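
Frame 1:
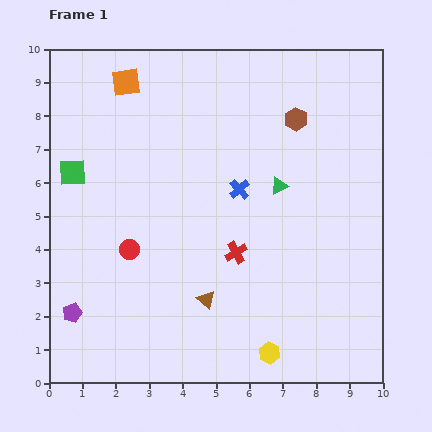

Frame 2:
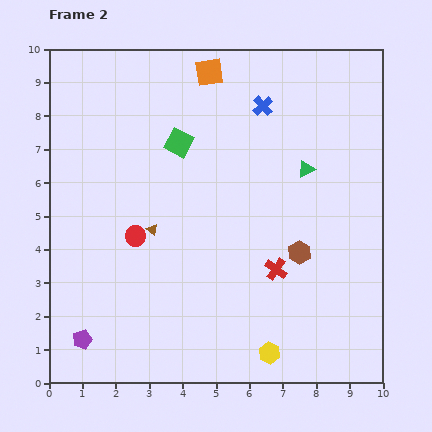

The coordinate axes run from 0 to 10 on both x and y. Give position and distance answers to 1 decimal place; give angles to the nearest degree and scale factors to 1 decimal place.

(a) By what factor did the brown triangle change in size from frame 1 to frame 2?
0.6×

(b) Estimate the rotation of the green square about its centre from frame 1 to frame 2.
31° clockwise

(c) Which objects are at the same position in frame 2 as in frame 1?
the yellow hexagon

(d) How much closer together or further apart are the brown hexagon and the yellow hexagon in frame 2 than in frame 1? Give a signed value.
-3.9

Distance in frame 1: 7.0. Distance in frame 2: 3.1.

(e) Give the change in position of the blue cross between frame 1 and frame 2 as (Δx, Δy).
(0.7, 2.5)

The blue cross was at (5.7, 5.8) in frame 1 and (6.4, 8.3) in frame 2.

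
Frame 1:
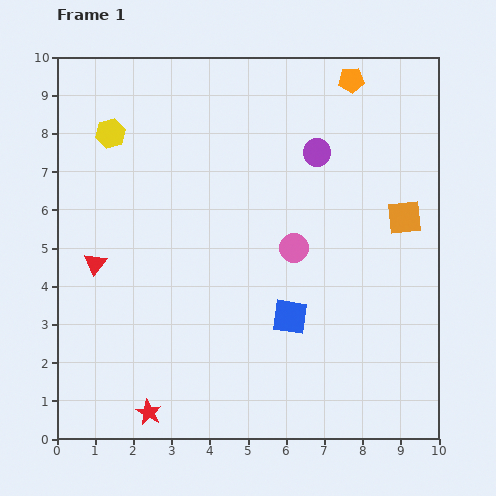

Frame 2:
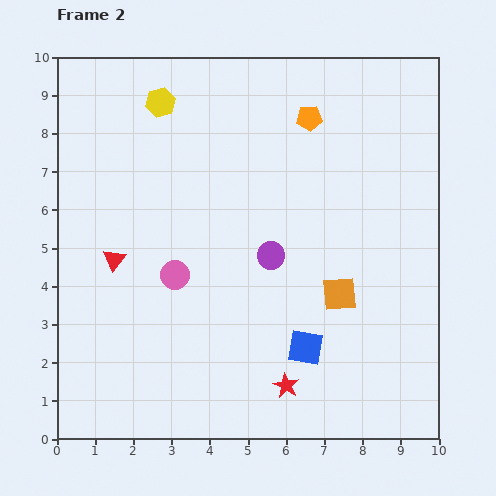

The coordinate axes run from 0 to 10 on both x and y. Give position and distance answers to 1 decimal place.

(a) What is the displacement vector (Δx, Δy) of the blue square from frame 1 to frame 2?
(0.4, -0.8)

The blue square was at (6.1, 3.2) in frame 1 and (6.5, 2.4) in frame 2.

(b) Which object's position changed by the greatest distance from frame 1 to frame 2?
the red star

(moved 3.7; next 3.2)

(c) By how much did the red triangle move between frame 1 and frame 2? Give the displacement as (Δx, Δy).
(0.5, 0.1)

The red triangle was at (1.0, 4.6) in frame 1 and (1.5, 4.7) in frame 2.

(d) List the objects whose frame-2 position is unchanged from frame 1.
none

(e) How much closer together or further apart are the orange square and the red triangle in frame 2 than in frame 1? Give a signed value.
-2.2

Distance in frame 1: 8.2. Distance in frame 2: 6.0.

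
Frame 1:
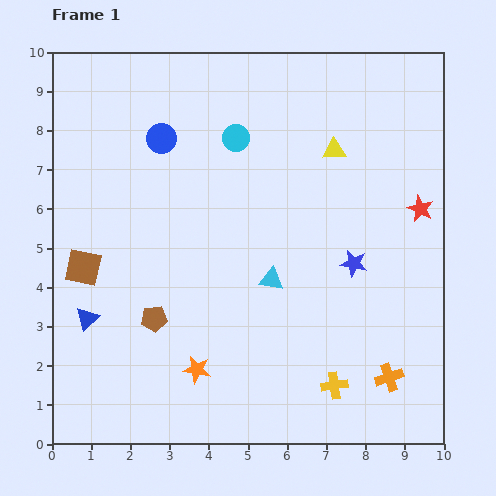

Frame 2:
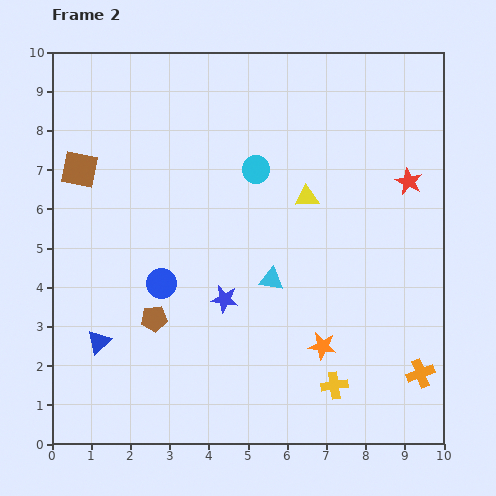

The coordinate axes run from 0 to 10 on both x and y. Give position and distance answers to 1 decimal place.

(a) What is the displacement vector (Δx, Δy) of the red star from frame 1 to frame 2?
(-0.3, 0.7)

The red star was at (9.4, 6.0) in frame 1 and (9.1, 6.7) in frame 2.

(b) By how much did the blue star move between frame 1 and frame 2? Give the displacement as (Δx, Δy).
(-3.3, -0.9)

The blue star was at (7.7, 4.6) in frame 1 and (4.4, 3.7) in frame 2.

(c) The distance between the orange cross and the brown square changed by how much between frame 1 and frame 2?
+1.8

Distance in frame 1: 8.3. Distance in frame 2: 10.1.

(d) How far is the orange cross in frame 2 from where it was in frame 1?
0.8

The orange cross moved from (8.6, 1.7) to (9.4, 1.8), a distance of √(0.8² + 0.1²) ≈ 0.8.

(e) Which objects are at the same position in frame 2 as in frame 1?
the brown pentagon, the yellow cross, the cyan triangle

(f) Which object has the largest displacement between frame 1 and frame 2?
the blue circle

(moved 3.7; next 3.4)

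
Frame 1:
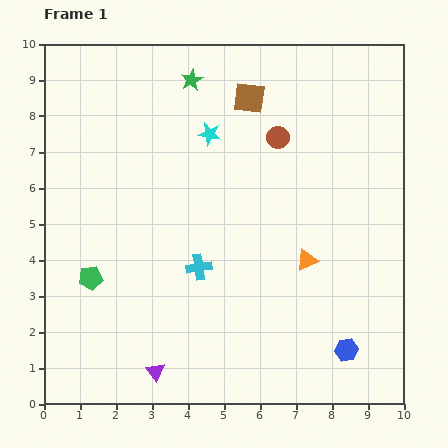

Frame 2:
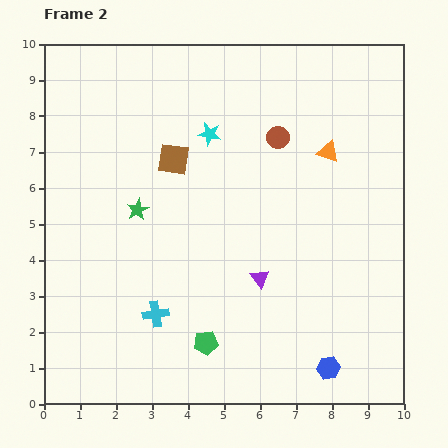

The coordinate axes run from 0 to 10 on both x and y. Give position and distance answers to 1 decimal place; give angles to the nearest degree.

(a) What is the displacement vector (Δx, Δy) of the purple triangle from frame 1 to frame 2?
(2.9, 2.6)

The purple triangle was at (3.1, 0.9) in frame 1 and (6.0, 3.5) in frame 2.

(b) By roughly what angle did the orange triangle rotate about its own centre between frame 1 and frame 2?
43° clockwise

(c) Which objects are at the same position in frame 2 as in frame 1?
the brown circle, the cyan star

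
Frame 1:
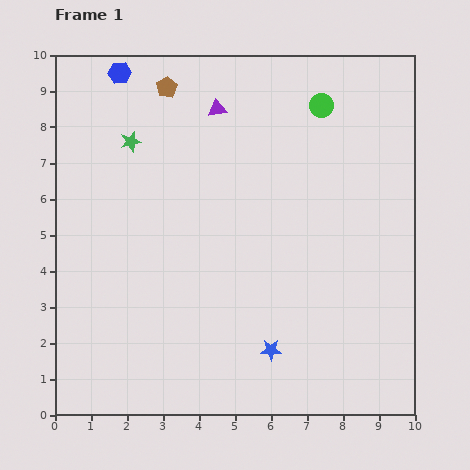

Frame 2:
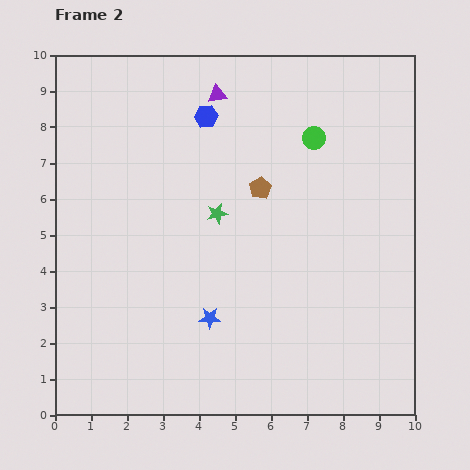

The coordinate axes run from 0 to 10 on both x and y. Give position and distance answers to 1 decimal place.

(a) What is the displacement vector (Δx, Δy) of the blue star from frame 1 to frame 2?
(-1.7, 0.9)

The blue star was at (6.0, 1.8) in frame 1 and (4.3, 2.7) in frame 2.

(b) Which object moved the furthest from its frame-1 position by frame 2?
the brown pentagon

(moved 3.8; next 3.1)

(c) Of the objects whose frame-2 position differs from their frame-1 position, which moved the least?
the purple triangle

(moved 0.4)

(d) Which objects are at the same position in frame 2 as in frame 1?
none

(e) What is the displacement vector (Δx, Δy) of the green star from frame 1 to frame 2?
(2.4, -2.0)

The green star was at (2.1, 7.6) in frame 1 and (4.5, 5.6) in frame 2.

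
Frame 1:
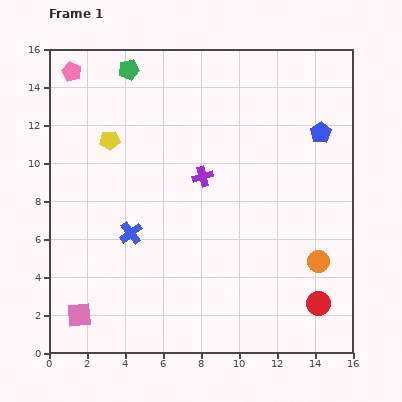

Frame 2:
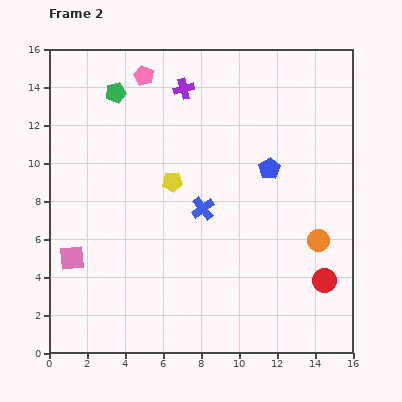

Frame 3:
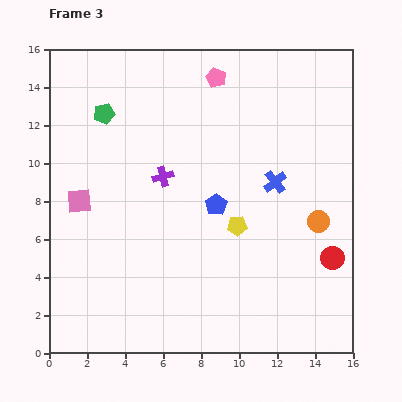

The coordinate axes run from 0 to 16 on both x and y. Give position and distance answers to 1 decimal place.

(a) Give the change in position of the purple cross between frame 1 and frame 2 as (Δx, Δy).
(-1.0, 4.6)

The purple cross was at (8.1, 9.3) in frame 1 and (7.1, 13.9) in frame 2.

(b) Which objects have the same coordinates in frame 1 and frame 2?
none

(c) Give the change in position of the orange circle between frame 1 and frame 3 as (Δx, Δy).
(0.0, 2.1)

The orange circle was at (14.2, 4.8) in frame 1 and (14.2, 6.9) in frame 3.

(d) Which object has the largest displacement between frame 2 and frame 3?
the purple cross

(moved 4.7; next 4.1)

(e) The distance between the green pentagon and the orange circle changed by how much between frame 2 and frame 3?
-0.5

Distance in frame 2: 13.2. Distance in frame 3: 12.7.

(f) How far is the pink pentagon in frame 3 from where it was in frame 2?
3.8

The pink pentagon moved from (5.0, 14.6) to (8.8, 14.5), a distance of √(3.8² + 0.1²) ≈ 3.8.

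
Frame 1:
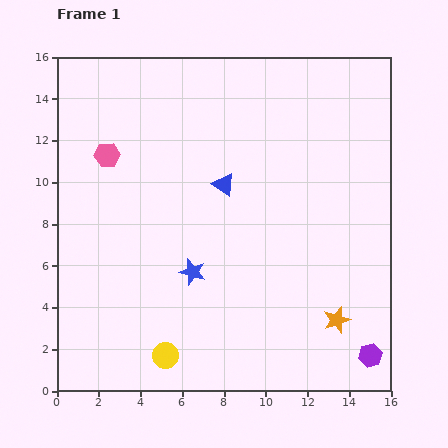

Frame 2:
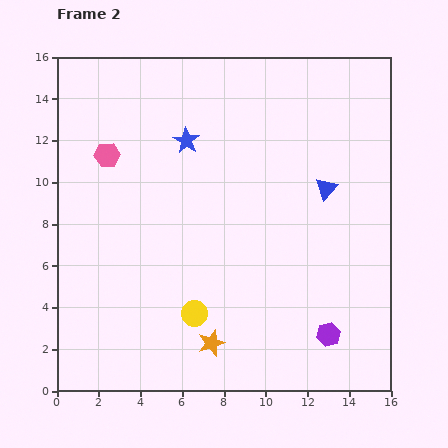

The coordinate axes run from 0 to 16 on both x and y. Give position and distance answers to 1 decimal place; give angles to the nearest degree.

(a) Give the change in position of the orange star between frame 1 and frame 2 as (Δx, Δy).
(-6.0, -1.1)

The orange star was at (13.4, 3.4) in frame 1 and (7.4, 2.3) in frame 2.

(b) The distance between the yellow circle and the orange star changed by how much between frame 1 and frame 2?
-6.8

Distance in frame 1: 8.4. Distance in frame 2: 1.6.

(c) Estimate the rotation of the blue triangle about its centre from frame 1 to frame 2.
39° clockwise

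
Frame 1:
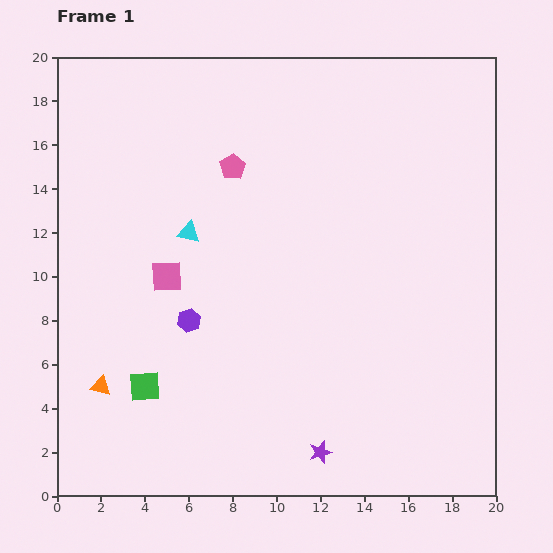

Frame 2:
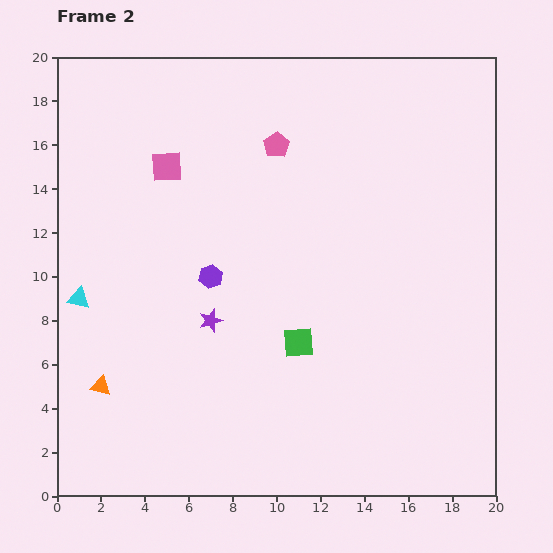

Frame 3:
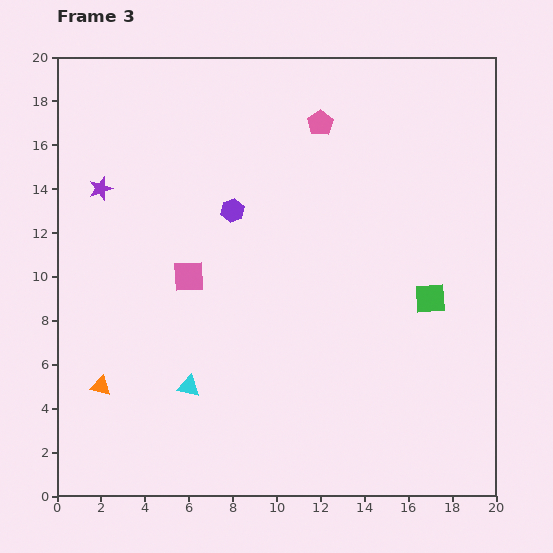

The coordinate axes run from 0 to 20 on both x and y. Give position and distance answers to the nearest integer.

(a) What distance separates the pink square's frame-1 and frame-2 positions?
5

The pink square moved from (5, 10) to (5, 15), a distance of √(0² + 5²) ≈ 5.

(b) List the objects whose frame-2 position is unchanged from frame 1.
the orange triangle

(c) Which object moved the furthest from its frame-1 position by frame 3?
the purple star

(moved 16; next 14)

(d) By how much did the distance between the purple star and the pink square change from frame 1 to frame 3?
-5

Distance in frame 1: 11. Distance in frame 3: 6.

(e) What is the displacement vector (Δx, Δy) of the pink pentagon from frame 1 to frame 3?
(4, 2)

The pink pentagon was at (8, 15) in frame 1 and (12, 17) in frame 3.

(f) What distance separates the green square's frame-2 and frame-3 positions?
6

The green square moved from (11, 7) to (17, 9), a distance of √(6² + 2²) ≈ 6.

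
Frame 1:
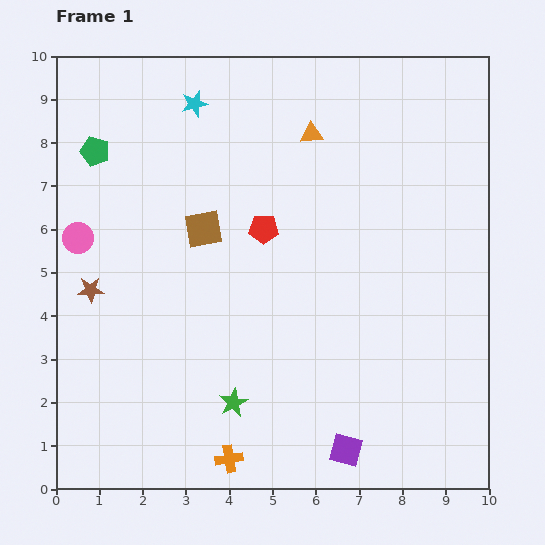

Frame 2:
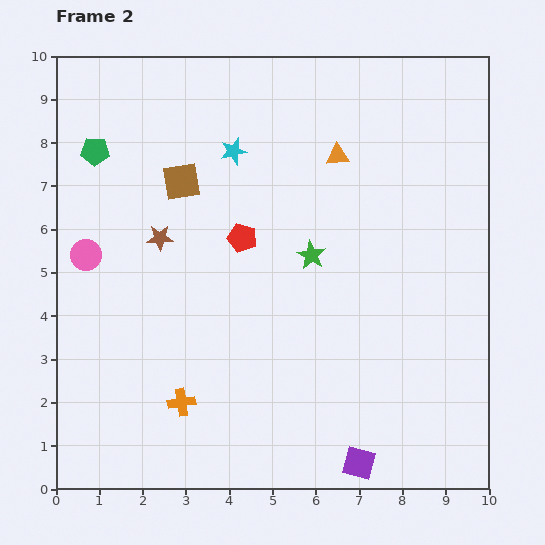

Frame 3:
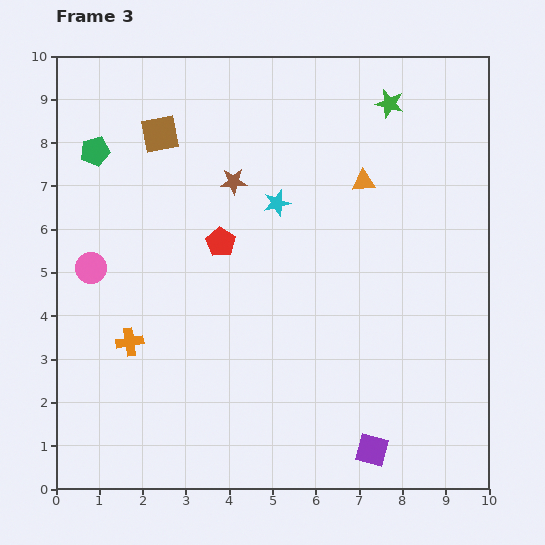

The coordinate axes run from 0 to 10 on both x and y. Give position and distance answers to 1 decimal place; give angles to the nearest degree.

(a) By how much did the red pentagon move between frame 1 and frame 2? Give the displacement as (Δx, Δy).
(-0.5, -0.2)

The red pentagon was at (4.8, 6.0) in frame 1 and (4.3, 5.8) in frame 2.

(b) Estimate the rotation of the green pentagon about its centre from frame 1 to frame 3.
30° counter-clockwise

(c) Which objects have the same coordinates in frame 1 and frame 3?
the green pentagon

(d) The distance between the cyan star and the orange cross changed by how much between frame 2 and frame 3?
-1.2

Distance in frame 2: 5.9. Distance in frame 3: 4.7.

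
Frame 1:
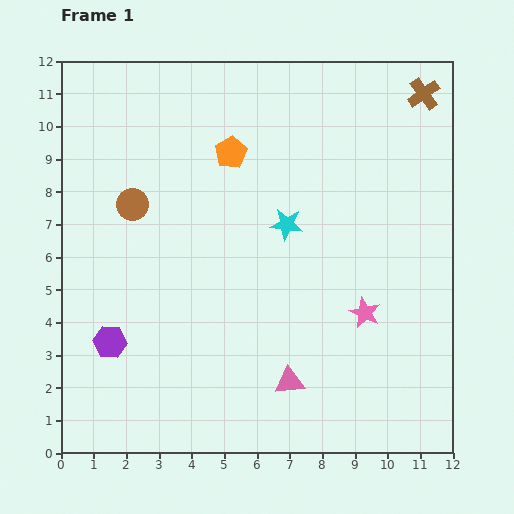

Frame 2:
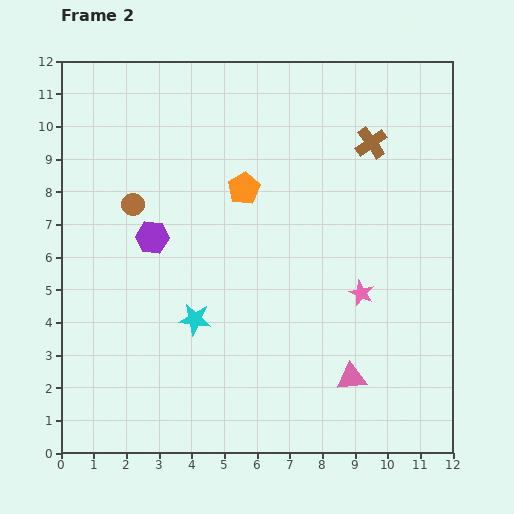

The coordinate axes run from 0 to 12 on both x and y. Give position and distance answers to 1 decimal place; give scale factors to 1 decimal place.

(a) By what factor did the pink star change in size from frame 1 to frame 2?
0.8×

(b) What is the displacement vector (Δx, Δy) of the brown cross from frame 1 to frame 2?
(-1.6, -1.5)

The brown cross was at (11.1, 11.0) in frame 1 and (9.5, 9.5) in frame 2.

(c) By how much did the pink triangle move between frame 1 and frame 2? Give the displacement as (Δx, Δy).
(1.9, 0.1)

The pink triangle was at (7.0, 2.2) in frame 1 and (8.9, 2.3) in frame 2.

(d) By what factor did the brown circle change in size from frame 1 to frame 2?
0.7×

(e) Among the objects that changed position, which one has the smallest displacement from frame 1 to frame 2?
the pink star

(moved 0.6)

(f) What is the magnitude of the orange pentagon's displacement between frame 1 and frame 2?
1.2

The orange pentagon moved from (5.2, 9.2) to (5.6, 8.1), a distance of √(0.4² + 1.1²) ≈ 1.2.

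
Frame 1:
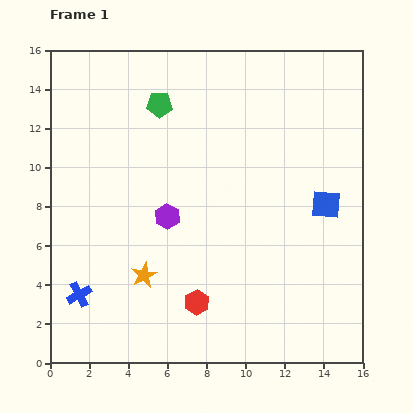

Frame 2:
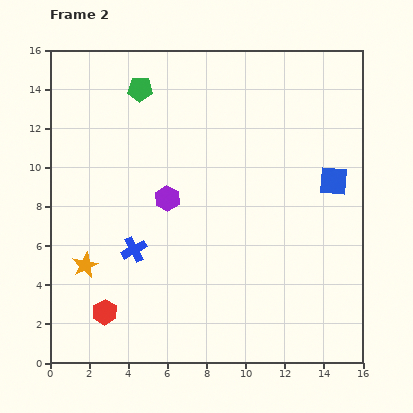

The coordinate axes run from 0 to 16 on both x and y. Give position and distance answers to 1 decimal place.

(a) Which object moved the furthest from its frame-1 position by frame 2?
the red hexagon

(moved 4.7; next 3.6)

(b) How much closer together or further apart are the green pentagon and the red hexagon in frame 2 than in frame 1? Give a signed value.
+1.2

Distance in frame 1: 10.3. Distance in frame 2: 11.5.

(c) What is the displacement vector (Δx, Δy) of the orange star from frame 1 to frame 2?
(-3.0, 0.5)

The orange star was at (4.8, 4.5) in frame 1 and (1.8, 5.0) in frame 2.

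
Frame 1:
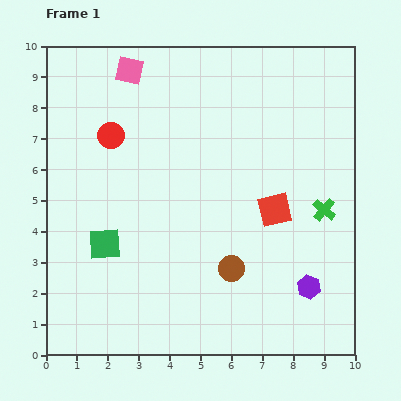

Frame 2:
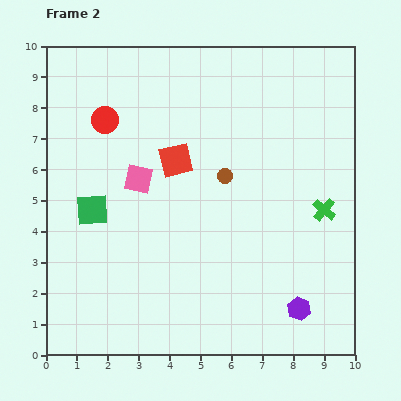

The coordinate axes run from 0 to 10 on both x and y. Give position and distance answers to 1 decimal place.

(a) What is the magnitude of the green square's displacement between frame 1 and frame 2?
1.2

The green square moved from (1.9, 3.6) to (1.5, 4.7), a distance of √(0.4² + 1.1²) ≈ 1.2.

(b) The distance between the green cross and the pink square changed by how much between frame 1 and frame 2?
-1.6

Distance in frame 1: 7.7. Distance in frame 2: 6.1.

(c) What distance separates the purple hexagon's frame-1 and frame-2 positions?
0.8

The purple hexagon moved from (8.5, 2.2) to (8.2, 1.5), a distance of √(0.3² + 0.7²) ≈ 0.8.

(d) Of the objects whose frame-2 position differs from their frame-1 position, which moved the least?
the red circle

(moved 0.5)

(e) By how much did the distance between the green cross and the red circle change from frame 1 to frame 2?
+0.4

Distance in frame 1: 7.3. Distance in frame 2: 7.7.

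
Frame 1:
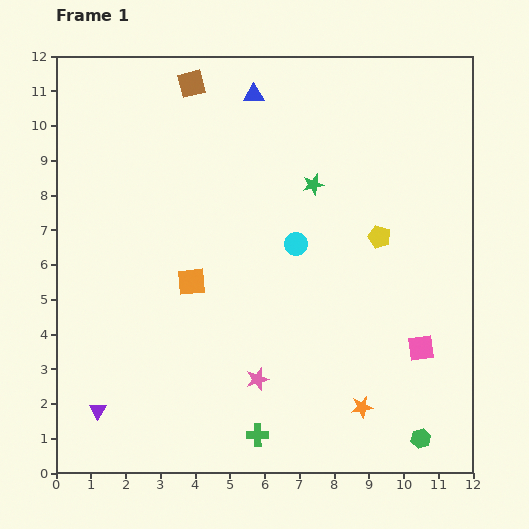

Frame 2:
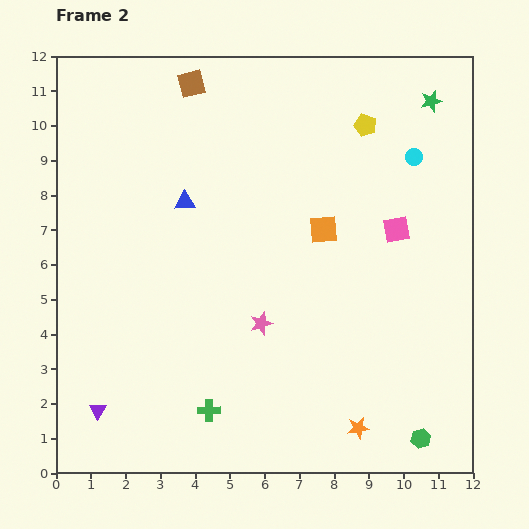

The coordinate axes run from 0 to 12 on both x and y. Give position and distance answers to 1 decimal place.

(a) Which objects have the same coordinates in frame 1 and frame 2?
the green hexagon, the purple triangle, the brown square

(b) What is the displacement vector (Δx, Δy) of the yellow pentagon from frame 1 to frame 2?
(-0.4, 3.2)

The yellow pentagon was at (9.3, 6.8) in frame 1 and (8.9, 10.0) in frame 2.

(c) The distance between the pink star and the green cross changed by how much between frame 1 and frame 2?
+1.3

Distance in frame 1: 1.6. Distance in frame 2: 2.9.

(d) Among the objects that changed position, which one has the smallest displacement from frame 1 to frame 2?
the orange star

(moved 0.6)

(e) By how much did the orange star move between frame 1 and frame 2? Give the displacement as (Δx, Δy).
(-0.1, -0.6)

The orange star was at (8.8, 1.9) in frame 1 and (8.7, 1.3) in frame 2.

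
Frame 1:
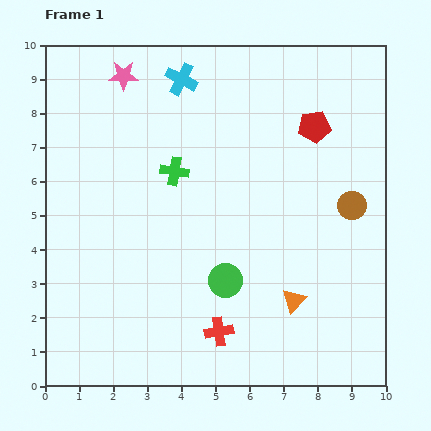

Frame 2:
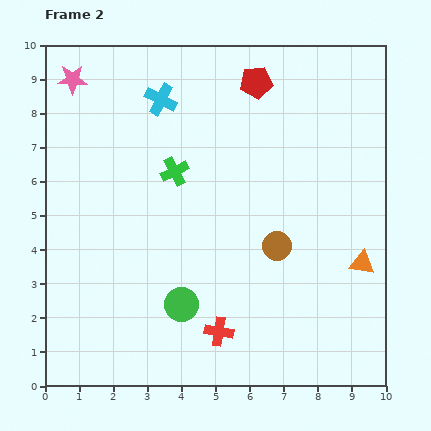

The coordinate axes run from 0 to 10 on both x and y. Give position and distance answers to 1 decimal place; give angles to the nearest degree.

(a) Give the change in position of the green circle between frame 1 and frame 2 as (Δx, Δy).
(-1.3, -0.7)

The green circle was at (5.3, 3.1) in frame 1 and (4.0, 2.4) in frame 2.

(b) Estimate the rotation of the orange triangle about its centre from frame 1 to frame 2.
54° clockwise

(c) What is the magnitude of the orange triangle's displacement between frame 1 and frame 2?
2.3

The orange triangle moved from (7.3, 2.5) to (9.3, 3.6), a distance of √(2.0² + 1.1²) ≈ 2.3.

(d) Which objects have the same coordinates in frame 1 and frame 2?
the green cross, the red cross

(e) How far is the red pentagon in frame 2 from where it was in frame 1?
2.1

The red pentagon moved from (7.9, 7.6) to (6.2, 8.9), a distance of √(1.7² + 1.3²) ≈ 2.1.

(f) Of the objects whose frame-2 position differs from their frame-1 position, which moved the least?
the cyan cross

(moved 0.8)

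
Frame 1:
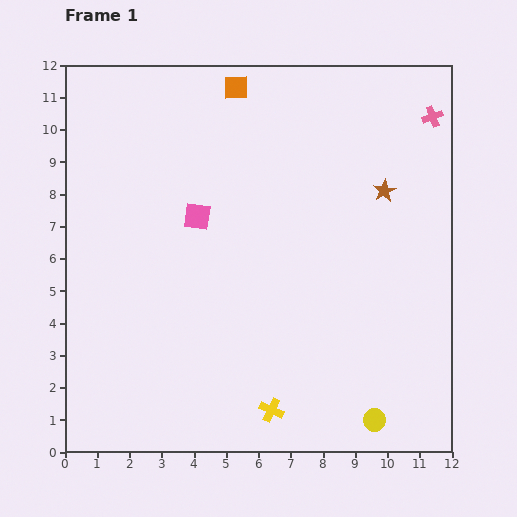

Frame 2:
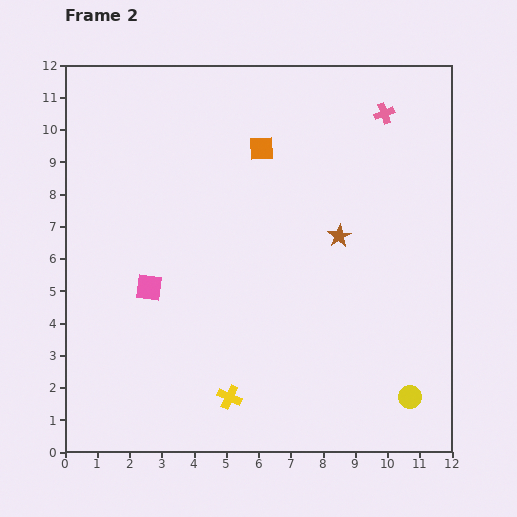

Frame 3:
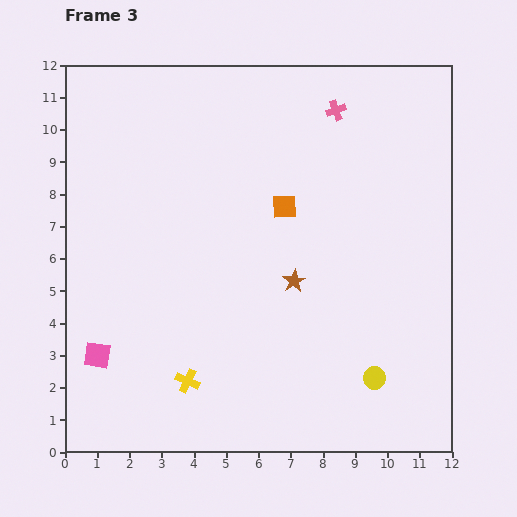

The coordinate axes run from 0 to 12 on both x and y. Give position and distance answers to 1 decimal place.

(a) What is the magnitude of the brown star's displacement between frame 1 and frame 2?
2.0

The brown star moved from (9.9, 8.1) to (8.5, 6.7), a distance of √(1.4² + 1.4²) ≈ 2.0.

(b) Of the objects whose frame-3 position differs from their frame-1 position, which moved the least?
the yellow circle

(moved 1.3)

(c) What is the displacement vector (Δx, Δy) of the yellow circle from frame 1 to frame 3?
(0.0, 1.3)

The yellow circle was at (9.6, 1.0) in frame 1 and (9.6, 2.3) in frame 3.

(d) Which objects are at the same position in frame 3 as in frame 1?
none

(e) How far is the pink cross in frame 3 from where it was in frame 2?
1.5

The pink cross moved from (9.9, 10.5) to (8.4, 10.6), a distance of √(1.5² + 0.1²) ≈ 1.5.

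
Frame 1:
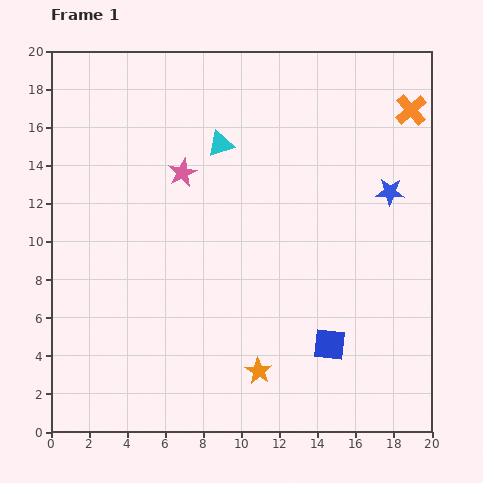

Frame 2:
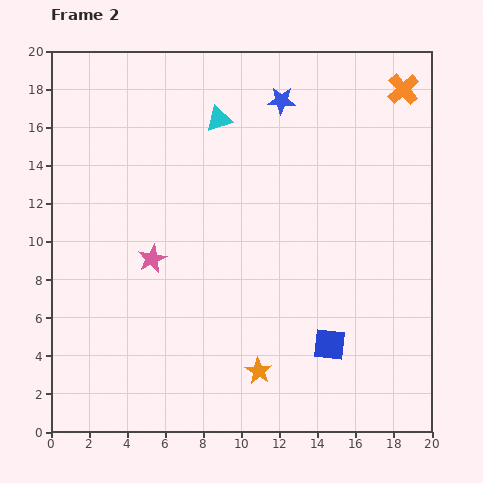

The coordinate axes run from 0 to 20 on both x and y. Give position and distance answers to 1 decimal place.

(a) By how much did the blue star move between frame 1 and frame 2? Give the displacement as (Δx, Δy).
(-5.7, 4.8)

The blue star was at (17.8, 12.6) in frame 1 and (12.1, 17.4) in frame 2.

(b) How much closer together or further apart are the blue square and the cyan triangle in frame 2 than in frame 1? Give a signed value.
+1.2

Distance in frame 1: 11.9. Distance in frame 2: 13.1.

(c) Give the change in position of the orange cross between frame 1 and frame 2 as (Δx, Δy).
(-0.4, 1.1)

The orange cross was at (18.9, 16.9) in frame 1 and (18.5, 18.0) in frame 2.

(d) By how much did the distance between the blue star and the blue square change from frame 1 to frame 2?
+4.4

Distance in frame 1: 8.6. Distance in frame 2: 13.0.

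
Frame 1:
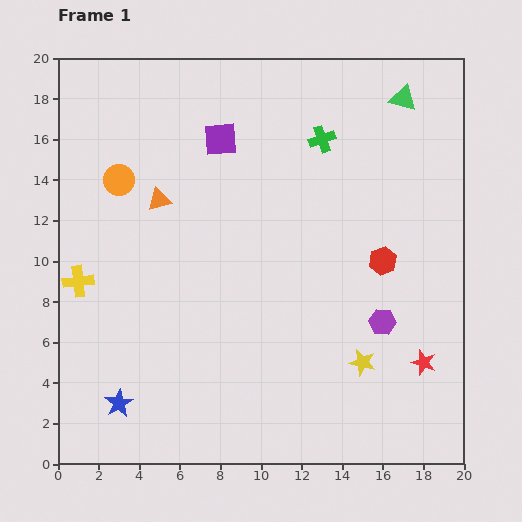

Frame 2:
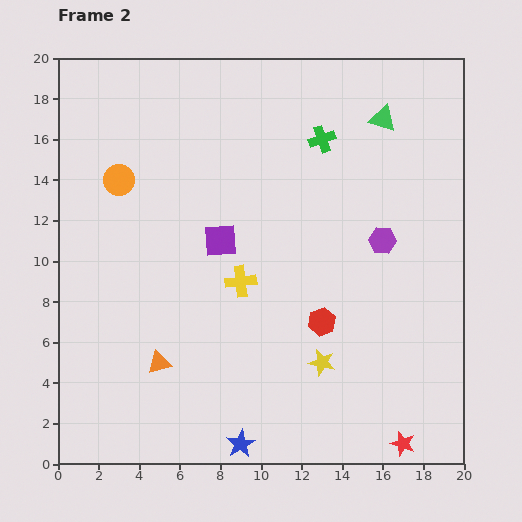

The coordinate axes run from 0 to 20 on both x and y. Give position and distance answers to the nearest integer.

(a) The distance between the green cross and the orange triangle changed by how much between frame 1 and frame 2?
+5

Distance in frame 1: 9. Distance in frame 2: 14.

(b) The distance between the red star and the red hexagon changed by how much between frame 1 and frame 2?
+2

Distance in frame 1: 5. Distance in frame 2: 7.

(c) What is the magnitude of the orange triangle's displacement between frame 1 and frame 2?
8

The orange triangle moved from (5, 13) to (5, 5), a distance of √(0² + 8²) ≈ 8.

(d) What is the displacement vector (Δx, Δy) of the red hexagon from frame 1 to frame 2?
(-3, -3)

The red hexagon was at (16, 10) in frame 1 and (13, 7) in frame 2.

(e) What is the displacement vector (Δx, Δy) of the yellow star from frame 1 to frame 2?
(-2, 0)

The yellow star was at (15, 5) in frame 1 and (13, 5) in frame 2.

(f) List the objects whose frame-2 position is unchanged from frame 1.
the orange circle, the green cross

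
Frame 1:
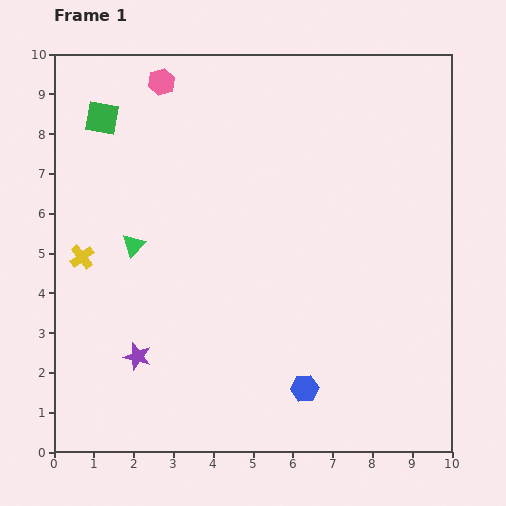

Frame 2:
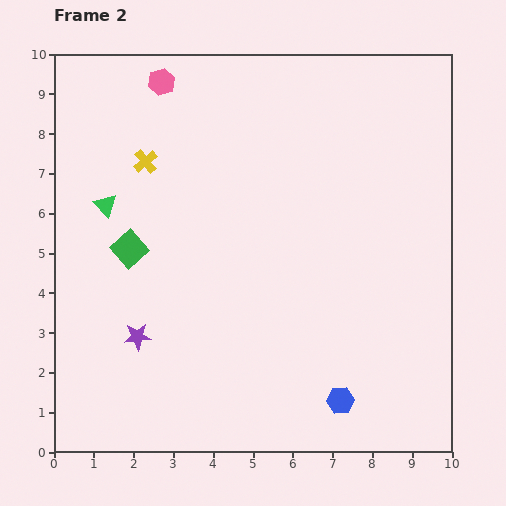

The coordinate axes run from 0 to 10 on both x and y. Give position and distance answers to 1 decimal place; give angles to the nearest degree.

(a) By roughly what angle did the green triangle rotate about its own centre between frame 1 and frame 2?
26° counter-clockwise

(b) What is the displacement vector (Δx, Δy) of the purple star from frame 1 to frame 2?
(0.0, 0.5)

The purple star was at (2.1, 2.4) in frame 1 and (2.1, 2.9) in frame 2.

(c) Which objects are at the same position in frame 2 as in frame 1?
the pink hexagon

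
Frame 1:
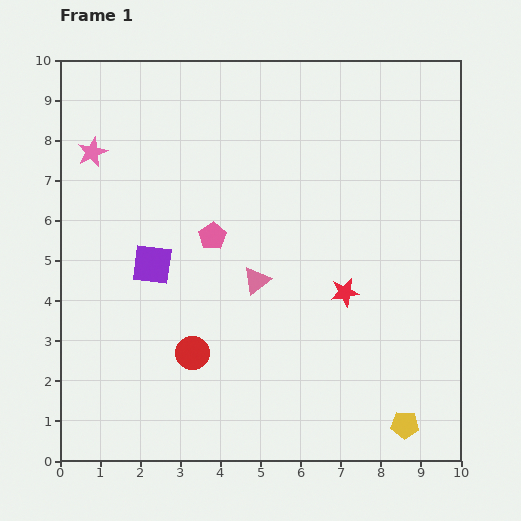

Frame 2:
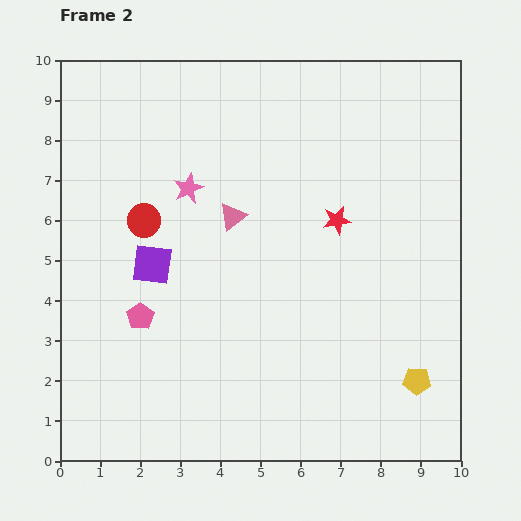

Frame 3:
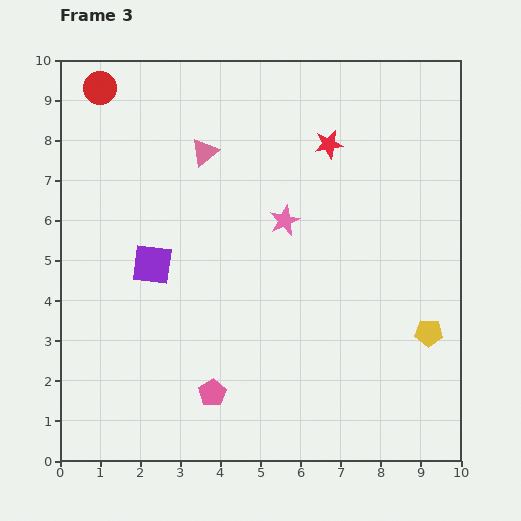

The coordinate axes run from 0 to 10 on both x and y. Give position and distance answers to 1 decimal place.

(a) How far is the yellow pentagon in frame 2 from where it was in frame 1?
1.1

The yellow pentagon moved from (8.6, 0.9) to (8.9, 2.0), a distance of √(0.3² + 1.1²) ≈ 1.1.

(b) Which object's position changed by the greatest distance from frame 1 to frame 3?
the red circle

(moved 7.0; next 5.1)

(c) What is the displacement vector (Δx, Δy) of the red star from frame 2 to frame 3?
(-0.2, 1.9)

The red star was at (6.9, 6.0) in frame 2 and (6.7, 7.9) in frame 3.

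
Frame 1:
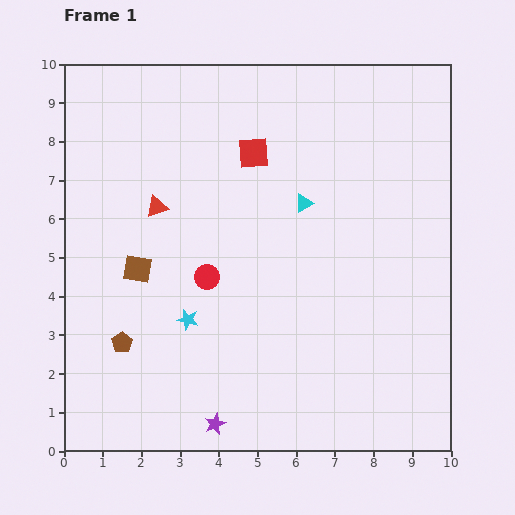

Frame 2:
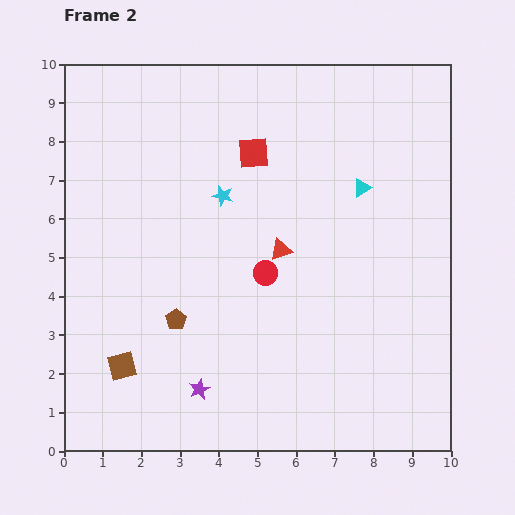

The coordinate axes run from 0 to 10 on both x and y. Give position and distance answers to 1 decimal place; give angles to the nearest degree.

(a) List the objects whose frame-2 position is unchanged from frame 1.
the red square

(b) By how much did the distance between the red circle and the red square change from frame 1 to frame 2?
-0.3

Distance in frame 1: 3.4. Distance in frame 2: 3.1.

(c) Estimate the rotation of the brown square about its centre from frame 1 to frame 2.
25° counter-clockwise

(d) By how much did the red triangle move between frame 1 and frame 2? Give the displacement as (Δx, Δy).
(3.2, -1.1)

The red triangle was at (2.4, 6.3) in frame 1 and (5.6, 5.2) in frame 2.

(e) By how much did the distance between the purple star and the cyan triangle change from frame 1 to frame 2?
+0.6

Distance in frame 1: 6.1. Distance in frame 2: 6.7.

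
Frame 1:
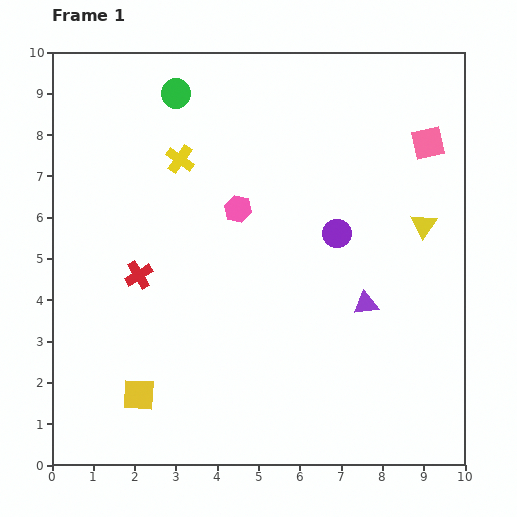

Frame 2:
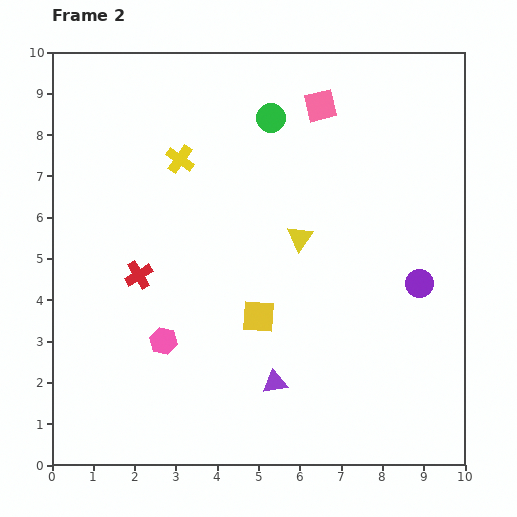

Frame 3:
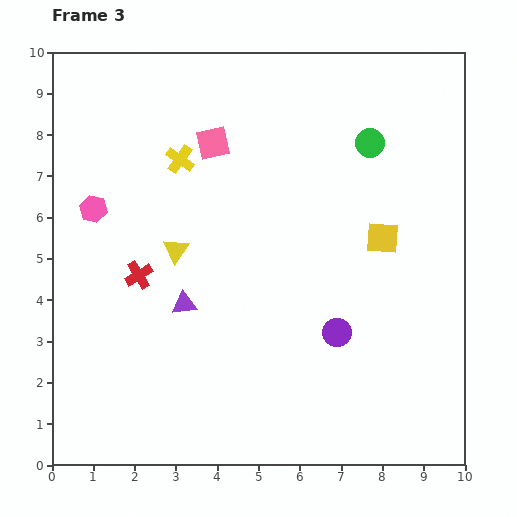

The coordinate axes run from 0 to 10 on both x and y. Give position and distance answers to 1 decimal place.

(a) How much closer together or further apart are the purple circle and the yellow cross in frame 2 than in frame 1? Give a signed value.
+2.3

Distance in frame 1: 4.2. Distance in frame 2: 6.5.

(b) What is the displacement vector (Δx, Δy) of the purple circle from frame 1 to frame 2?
(2.0, -1.2)

The purple circle was at (6.9, 5.6) in frame 1 and (8.9, 4.4) in frame 2.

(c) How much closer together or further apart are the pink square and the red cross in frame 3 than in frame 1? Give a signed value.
-4.0

Distance in frame 1: 7.7. Distance in frame 3: 3.7.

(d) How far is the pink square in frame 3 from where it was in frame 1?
5.2

The pink square moved from (9.1, 7.8) to (3.9, 7.8), a distance of √(5.2² + 0.0²) ≈ 5.2.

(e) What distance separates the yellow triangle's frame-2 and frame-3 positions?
3.0

The yellow triangle moved from (6.0, 5.5) to (3.0, 5.2), a distance of √(3.0² + 0.3²) ≈ 3.0.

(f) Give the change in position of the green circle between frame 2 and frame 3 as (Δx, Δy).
(2.4, -0.6)

The green circle was at (5.3, 8.4) in frame 2 and (7.7, 7.8) in frame 3.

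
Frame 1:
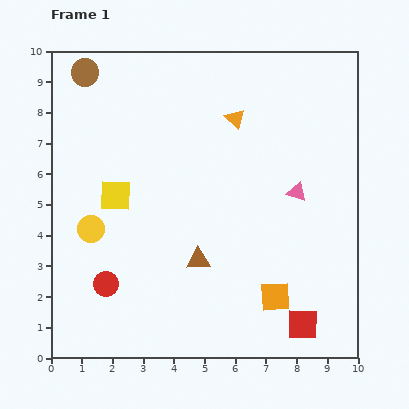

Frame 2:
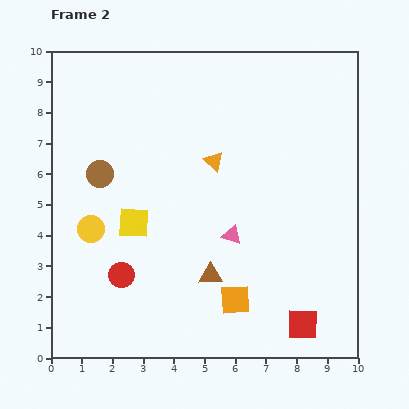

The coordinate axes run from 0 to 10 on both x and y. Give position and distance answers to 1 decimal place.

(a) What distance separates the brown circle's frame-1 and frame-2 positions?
3.3

The brown circle moved from (1.1, 9.3) to (1.6, 6.0), a distance of √(0.5² + 3.3²) ≈ 3.3.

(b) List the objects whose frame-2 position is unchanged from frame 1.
the yellow circle, the red square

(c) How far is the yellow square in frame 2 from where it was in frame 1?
1.1

The yellow square moved from (2.1, 5.3) to (2.7, 4.4), a distance of √(0.6² + 0.9²) ≈ 1.1.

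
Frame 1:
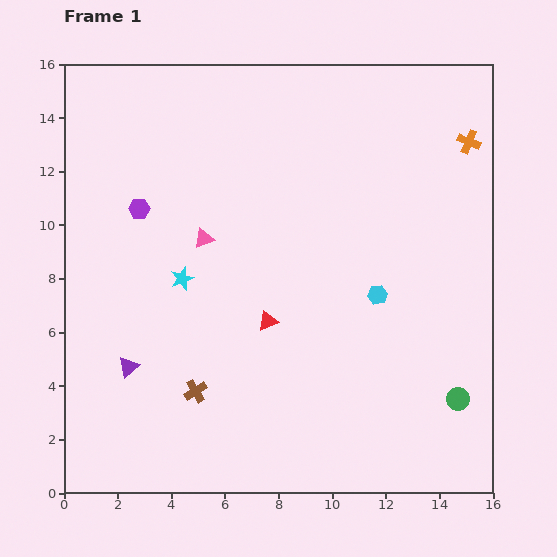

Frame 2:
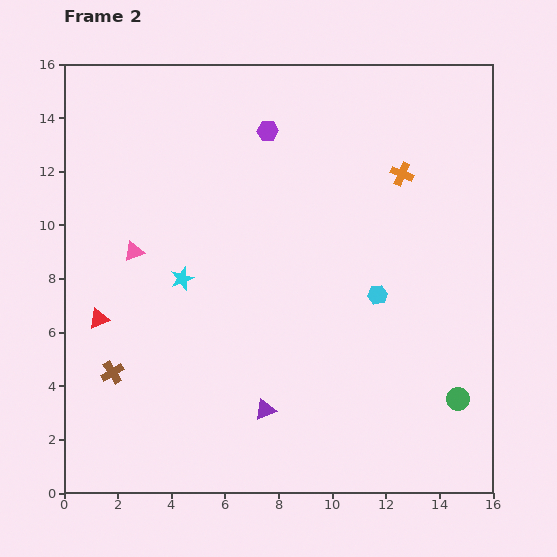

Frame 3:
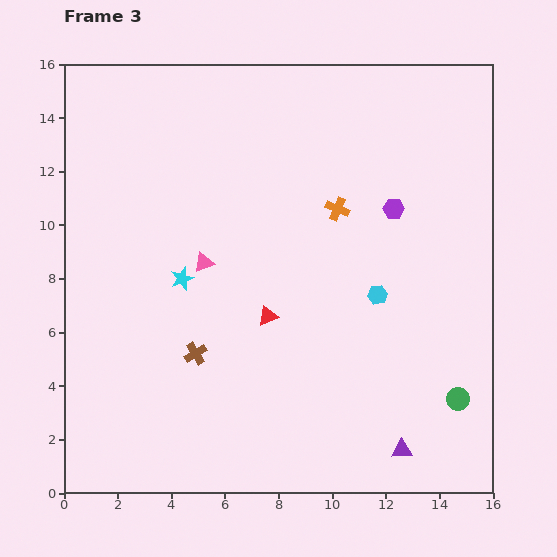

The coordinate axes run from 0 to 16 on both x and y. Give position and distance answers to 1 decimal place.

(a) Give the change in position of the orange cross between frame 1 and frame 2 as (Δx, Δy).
(-2.5, -1.2)

The orange cross was at (15.1, 13.1) in frame 1 and (12.6, 11.9) in frame 2.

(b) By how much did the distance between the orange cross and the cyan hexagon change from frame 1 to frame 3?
-3.1

Distance in frame 1: 6.6. Distance in frame 3: 3.5.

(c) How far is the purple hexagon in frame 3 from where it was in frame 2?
5.5

The purple hexagon moved from (7.6, 13.5) to (12.3, 10.6), a distance of √(4.7² + 2.9²) ≈ 5.5.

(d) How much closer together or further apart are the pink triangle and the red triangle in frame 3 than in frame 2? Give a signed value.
+0.3

Distance in frame 2: 2.8. Distance in frame 3: 3.1.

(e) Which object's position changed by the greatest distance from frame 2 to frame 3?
the red triangle

(moved 6.3; next 5.5)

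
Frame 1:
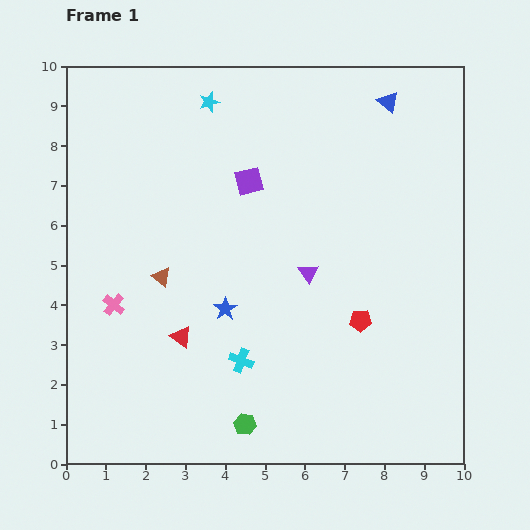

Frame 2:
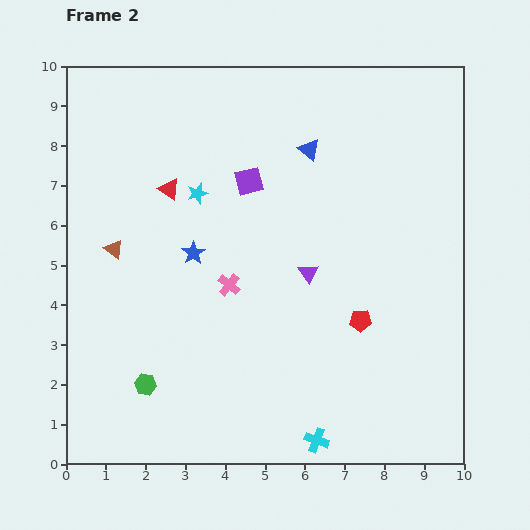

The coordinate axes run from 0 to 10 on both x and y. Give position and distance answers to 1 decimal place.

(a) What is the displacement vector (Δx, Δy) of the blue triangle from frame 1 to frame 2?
(-2.0, -1.2)

The blue triangle was at (8.1, 9.1) in frame 1 and (6.1, 7.9) in frame 2.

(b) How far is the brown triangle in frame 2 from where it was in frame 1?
1.4

The brown triangle moved from (2.4, 4.7) to (1.2, 5.4), a distance of √(1.2² + 0.7²) ≈ 1.4.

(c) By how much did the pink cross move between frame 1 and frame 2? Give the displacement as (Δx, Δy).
(2.9, 0.5)

The pink cross was at (1.2, 4.0) in frame 1 and (4.1, 4.5) in frame 2.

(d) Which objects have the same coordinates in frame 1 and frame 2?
the purple square, the red pentagon, the purple triangle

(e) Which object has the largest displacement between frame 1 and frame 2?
the red triangle

(moved 3.7; next 2.9)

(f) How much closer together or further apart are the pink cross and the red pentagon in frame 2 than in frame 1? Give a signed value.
-2.8

Distance in frame 1: 6.2. Distance in frame 2: 3.4.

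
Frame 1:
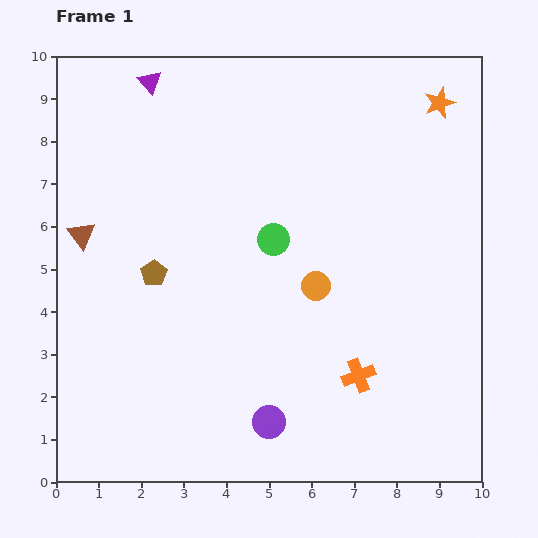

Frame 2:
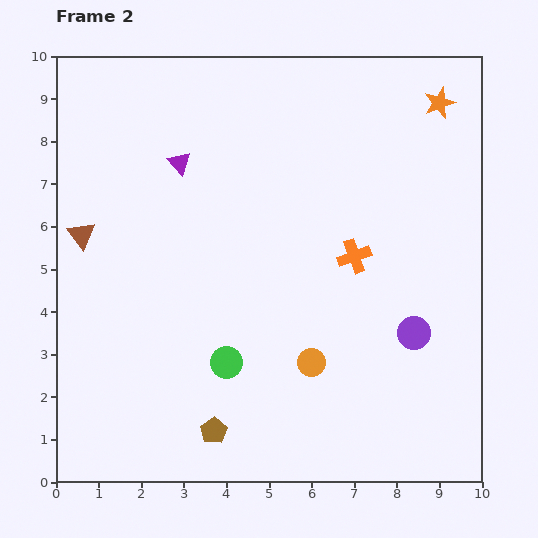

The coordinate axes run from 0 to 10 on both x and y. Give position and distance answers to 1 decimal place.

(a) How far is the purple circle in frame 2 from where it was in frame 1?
4.0

The purple circle moved from (5.0, 1.4) to (8.4, 3.5), a distance of √(3.4² + 2.1²) ≈ 4.0.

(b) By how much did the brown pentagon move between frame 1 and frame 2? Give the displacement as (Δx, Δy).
(1.4, -3.7)

The brown pentagon was at (2.3, 4.9) in frame 1 and (3.7, 1.2) in frame 2.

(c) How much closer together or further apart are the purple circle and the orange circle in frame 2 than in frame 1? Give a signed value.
-0.9

Distance in frame 1: 3.4. Distance in frame 2: 2.5.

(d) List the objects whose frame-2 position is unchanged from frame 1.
the orange star, the brown triangle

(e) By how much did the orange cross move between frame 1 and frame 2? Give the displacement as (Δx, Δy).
(-0.1, 2.8)

The orange cross was at (7.1, 2.5) in frame 1 and (7.0, 5.3) in frame 2.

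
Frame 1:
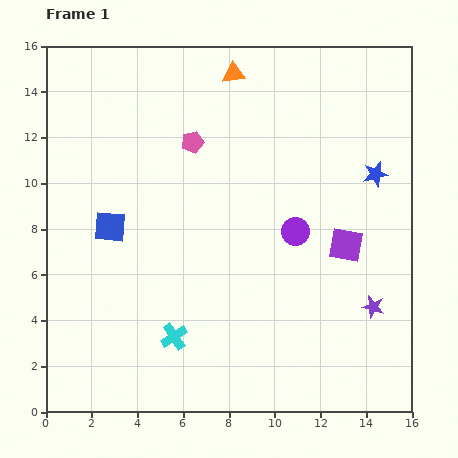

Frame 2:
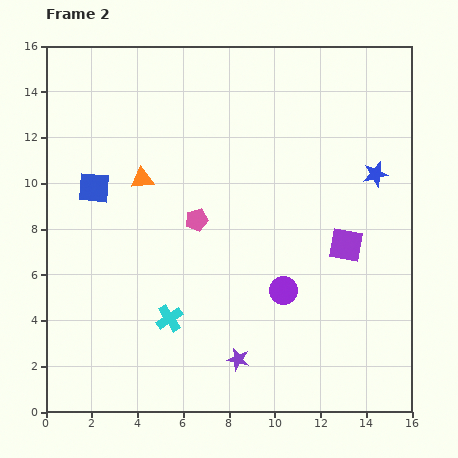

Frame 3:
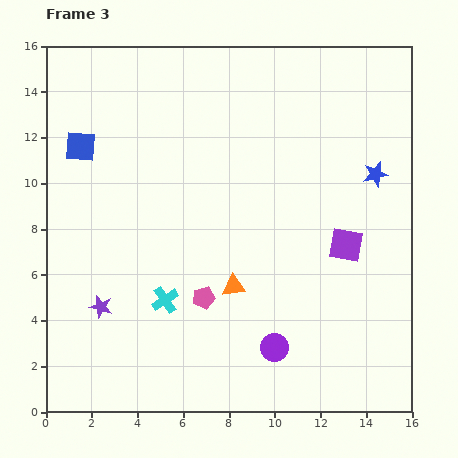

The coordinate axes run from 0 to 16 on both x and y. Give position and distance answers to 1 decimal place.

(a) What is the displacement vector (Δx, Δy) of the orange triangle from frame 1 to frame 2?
(-4.0, -4.6)

The orange triangle was at (8.2, 14.8) in frame 1 and (4.2, 10.2) in frame 2.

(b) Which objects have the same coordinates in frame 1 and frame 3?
the blue star, the purple square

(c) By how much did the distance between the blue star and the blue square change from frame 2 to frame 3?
+0.7

Distance in frame 2: 12.3. Distance in frame 3: 13.0.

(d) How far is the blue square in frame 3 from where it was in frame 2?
1.9

The blue square moved from (2.1, 9.8) to (1.5, 11.6), a distance of √(0.6² + 1.8²) ≈ 1.9.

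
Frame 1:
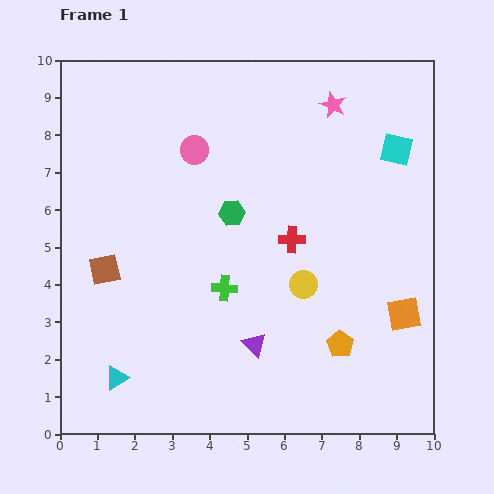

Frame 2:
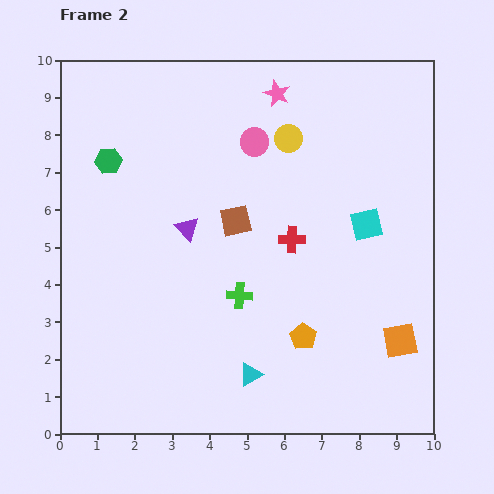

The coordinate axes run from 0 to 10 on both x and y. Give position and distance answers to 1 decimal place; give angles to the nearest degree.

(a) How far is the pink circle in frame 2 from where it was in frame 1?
1.6

The pink circle moved from (3.6, 7.6) to (5.2, 7.8), a distance of √(1.6² + 0.2²) ≈ 1.6.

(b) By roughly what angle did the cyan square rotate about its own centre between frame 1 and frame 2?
25° counter-clockwise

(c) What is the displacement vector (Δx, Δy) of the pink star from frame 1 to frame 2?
(-1.5, 0.3)

The pink star was at (7.3, 8.8) in frame 1 and (5.8, 9.1) in frame 2.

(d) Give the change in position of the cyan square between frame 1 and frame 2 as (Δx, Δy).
(-0.8, -2.0)

The cyan square was at (9.0, 7.6) in frame 1 and (8.2, 5.6) in frame 2.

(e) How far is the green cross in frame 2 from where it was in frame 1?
0.4

The green cross moved from (4.4, 3.9) to (4.8, 3.7), a distance of √(0.4² + 0.2²) ≈ 0.4.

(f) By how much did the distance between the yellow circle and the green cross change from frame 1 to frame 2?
+2.3

Distance in frame 1: 2.1. Distance in frame 2: 4.4.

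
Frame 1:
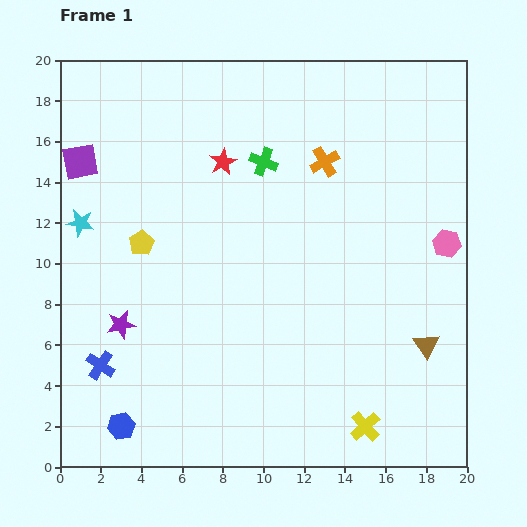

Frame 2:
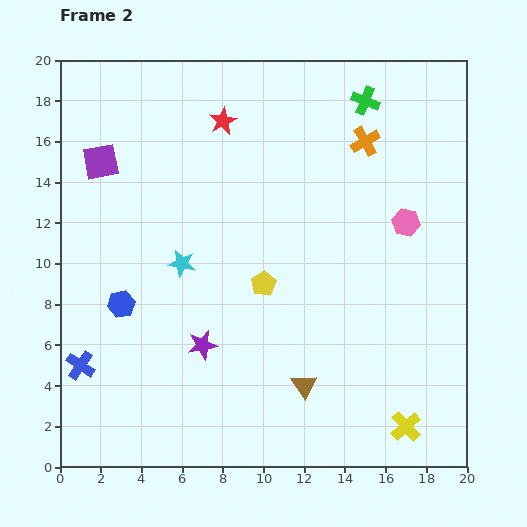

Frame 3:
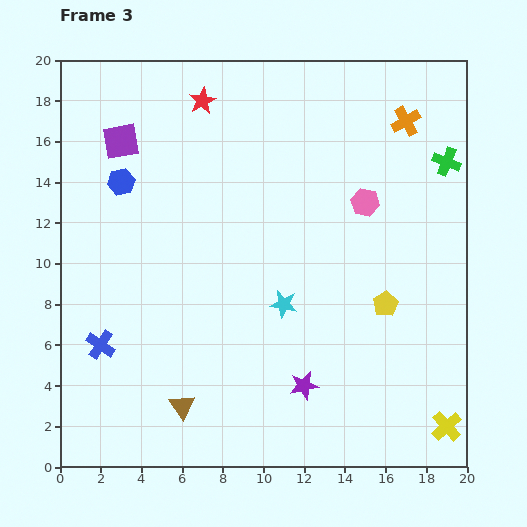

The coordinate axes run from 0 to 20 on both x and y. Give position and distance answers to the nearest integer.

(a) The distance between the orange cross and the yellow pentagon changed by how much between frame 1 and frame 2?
-1

Distance in frame 1: 10. Distance in frame 2: 9.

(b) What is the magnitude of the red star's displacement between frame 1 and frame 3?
3

The red star moved from (8, 15) to (7, 18), a distance of √(1² + 3²) ≈ 3.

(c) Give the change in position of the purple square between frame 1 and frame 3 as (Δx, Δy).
(2, 1)

The purple square was at (1, 15) in frame 1 and (3, 16) in frame 3.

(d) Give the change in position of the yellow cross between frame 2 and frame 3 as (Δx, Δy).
(2, 0)

The yellow cross was at (17, 2) in frame 2 and (19, 2) in frame 3.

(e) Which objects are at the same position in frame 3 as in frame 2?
none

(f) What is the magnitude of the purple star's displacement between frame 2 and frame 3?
5

The purple star moved from (7, 6) to (12, 4), a distance of √(5² + 2²) ≈ 5.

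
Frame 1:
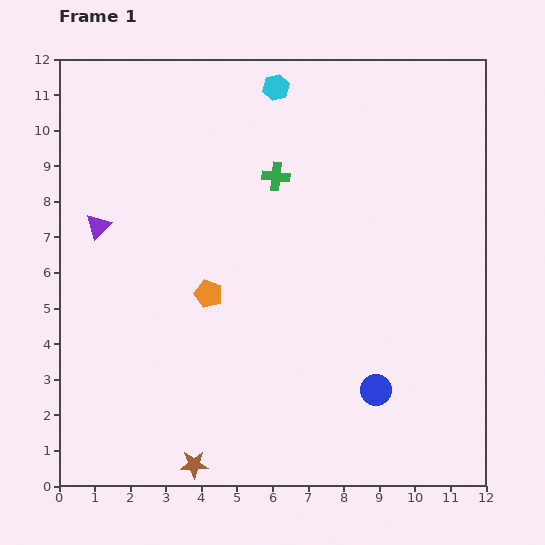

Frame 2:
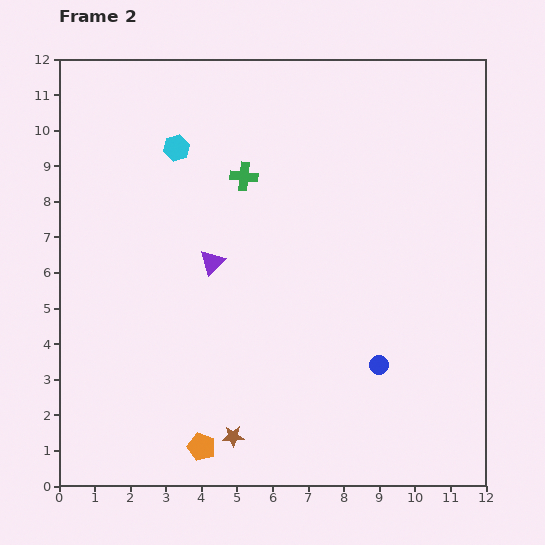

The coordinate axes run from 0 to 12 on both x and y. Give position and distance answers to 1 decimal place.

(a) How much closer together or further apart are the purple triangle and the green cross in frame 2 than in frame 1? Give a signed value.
-2.6

Distance in frame 1: 5.2. Distance in frame 2: 2.6.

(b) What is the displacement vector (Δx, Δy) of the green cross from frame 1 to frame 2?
(-0.9, 0.0)

The green cross was at (6.1, 8.7) in frame 1 and (5.2, 8.7) in frame 2.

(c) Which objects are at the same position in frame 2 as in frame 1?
none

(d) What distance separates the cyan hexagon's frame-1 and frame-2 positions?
3.3

The cyan hexagon moved from (6.1, 11.2) to (3.3, 9.5), a distance of √(2.8² + 1.7²) ≈ 3.3.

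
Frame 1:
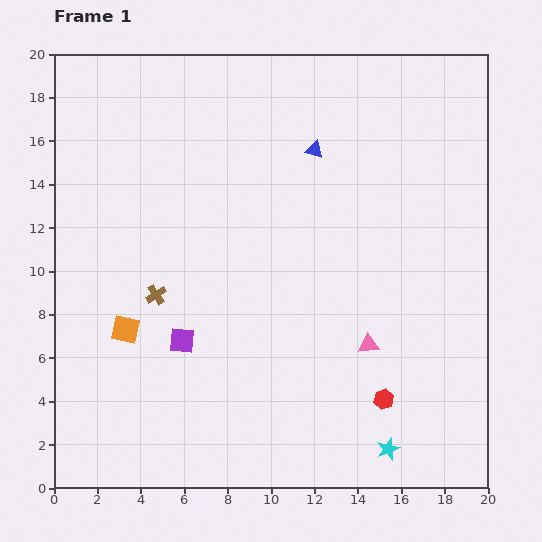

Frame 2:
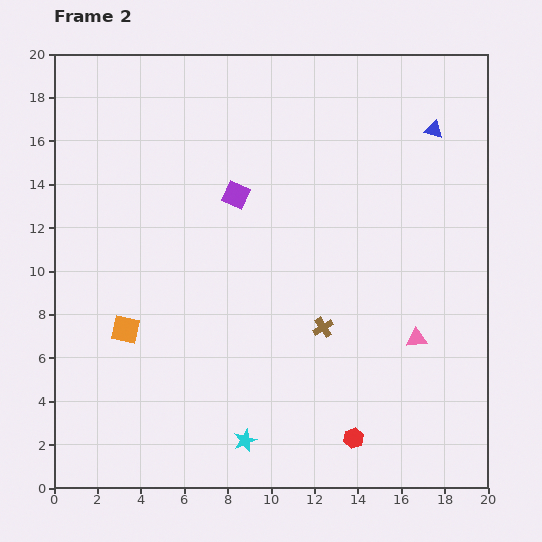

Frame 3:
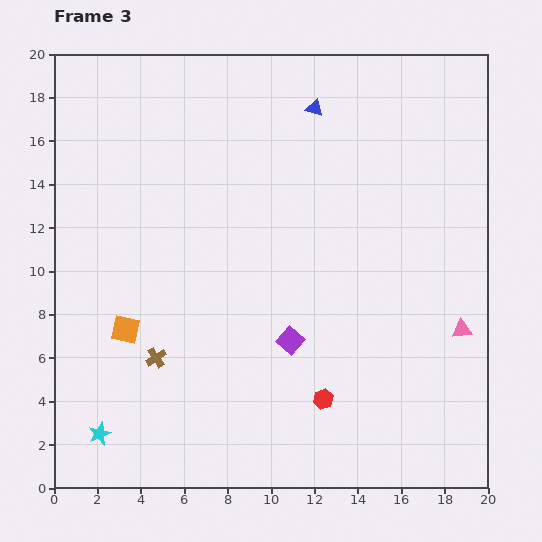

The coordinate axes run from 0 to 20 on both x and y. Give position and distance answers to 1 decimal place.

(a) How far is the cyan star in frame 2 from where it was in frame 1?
6.6

The cyan star moved from (15.4, 1.8) to (8.8, 2.2), a distance of √(6.6² + 0.4²) ≈ 6.6.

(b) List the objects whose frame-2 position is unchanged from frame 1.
the orange square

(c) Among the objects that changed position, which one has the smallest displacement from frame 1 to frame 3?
the blue triangle

(moved 1.9)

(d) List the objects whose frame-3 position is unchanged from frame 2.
the orange square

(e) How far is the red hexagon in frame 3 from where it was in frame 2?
2.3

The red hexagon moved from (13.8, 2.3) to (12.4, 4.1), a distance of √(1.4² + 1.8²) ≈ 2.3.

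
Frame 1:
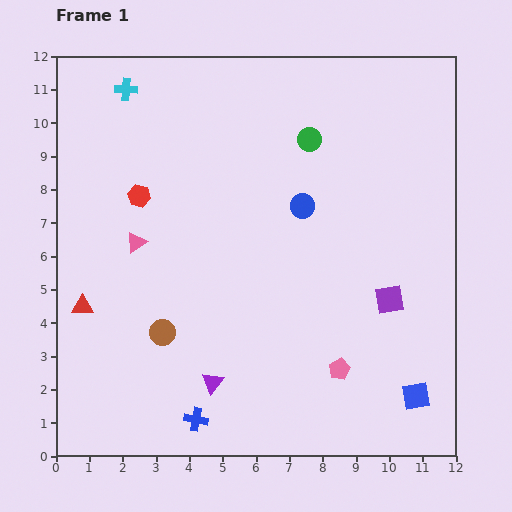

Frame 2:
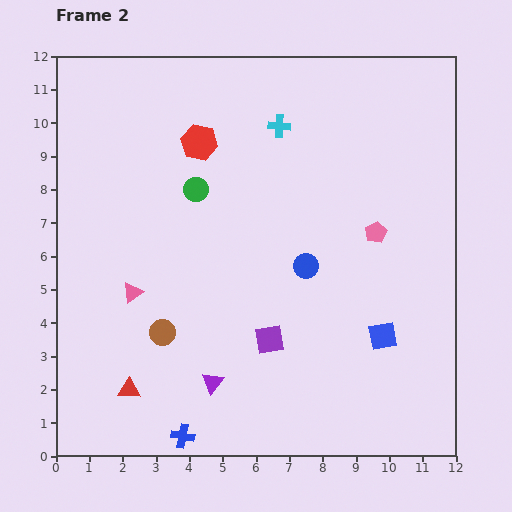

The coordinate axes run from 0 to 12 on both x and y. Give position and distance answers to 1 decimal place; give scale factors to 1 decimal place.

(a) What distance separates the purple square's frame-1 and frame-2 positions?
3.8

The purple square moved from (10.0, 4.7) to (6.4, 3.5), a distance of √(3.6² + 1.2²) ≈ 3.8.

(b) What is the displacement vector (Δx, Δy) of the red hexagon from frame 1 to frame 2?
(1.8, 1.6)

The red hexagon was at (2.5, 7.8) in frame 1 and (4.3, 9.4) in frame 2.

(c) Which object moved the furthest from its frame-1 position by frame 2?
the cyan cross

(moved 4.7; next 4.2)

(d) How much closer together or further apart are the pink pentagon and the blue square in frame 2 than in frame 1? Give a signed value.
+0.7

Distance in frame 1: 2.4. Distance in frame 2: 3.1.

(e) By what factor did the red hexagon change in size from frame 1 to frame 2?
1.6×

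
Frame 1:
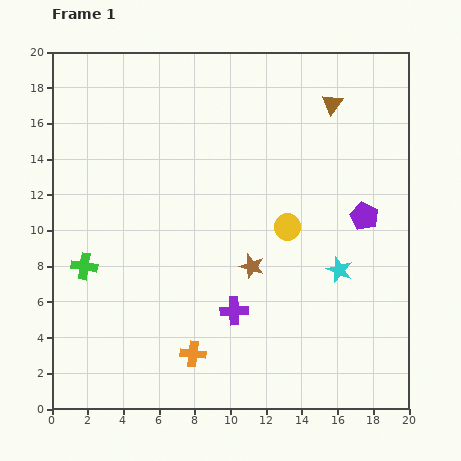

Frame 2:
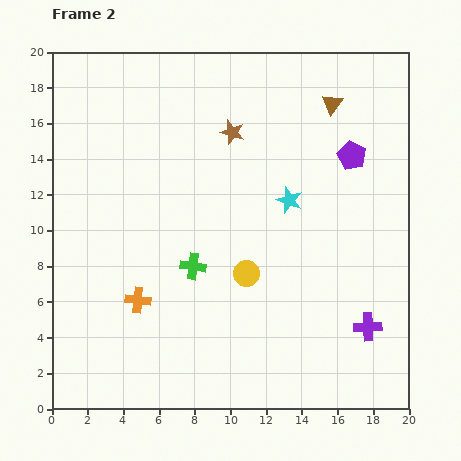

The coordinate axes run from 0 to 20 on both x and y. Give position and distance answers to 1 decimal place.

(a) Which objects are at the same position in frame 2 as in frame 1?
the brown triangle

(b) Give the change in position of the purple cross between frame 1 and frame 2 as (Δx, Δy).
(7.5, -0.9)

The purple cross was at (10.2, 5.5) in frame 1 and (17.7, 4.6) in frame 2.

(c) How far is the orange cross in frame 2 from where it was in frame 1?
4.3

The orange cross moved from (7.9, 3.1) to (4.8, 6.1), a distance of √(3.1² + 3.0²) ≈ 4.3.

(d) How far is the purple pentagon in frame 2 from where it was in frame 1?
3.5

The purple pentagon moved from (17.5, 10.8) to (16.8, 14.2), a distance of √(0.7² + 3.4²) ≈ 3.5.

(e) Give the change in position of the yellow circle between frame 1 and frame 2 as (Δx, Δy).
(-2.3, -2.6)

The yellow circle was at (13.2, 10.2) in frame 1 and (10.9, 7.6) in frame 2.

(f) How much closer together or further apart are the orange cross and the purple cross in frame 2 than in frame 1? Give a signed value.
+9.7

Distance in frame 1: 3.3. Distance in frame 2: 13.0.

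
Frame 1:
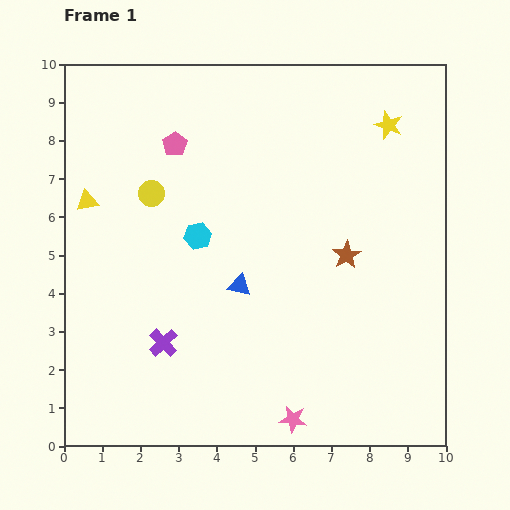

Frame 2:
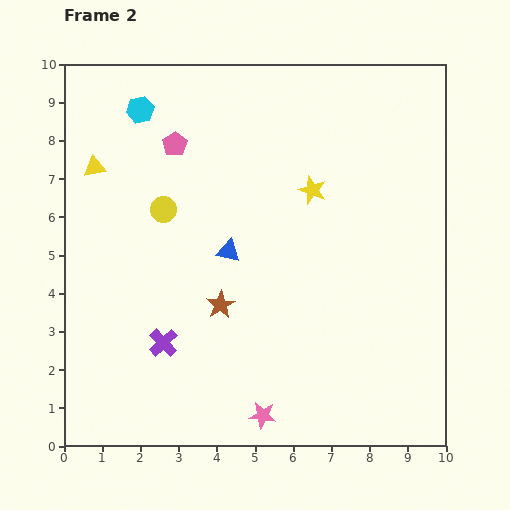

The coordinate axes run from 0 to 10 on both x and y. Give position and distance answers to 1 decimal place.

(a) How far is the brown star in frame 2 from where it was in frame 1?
3.5

The brown star moved from (7.4, 5.0) to (4.1, 3.7), a distance of √(3.3² + 1.3²) ≈ 3.5.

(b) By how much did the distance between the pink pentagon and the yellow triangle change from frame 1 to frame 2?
-0.5

Distance in frame 1: 2.7. Distance in frame 2: 2.2.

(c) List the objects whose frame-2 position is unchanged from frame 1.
the pink pentagon, the purple cross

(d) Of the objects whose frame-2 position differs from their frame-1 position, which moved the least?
the yellow circle

(moved 0.5)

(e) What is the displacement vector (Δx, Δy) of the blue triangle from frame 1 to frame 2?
(-0.3, 0.9)

The blue triangle was at (4.6, 4.2) in frame 1 and (4.3, 5.1) in frame 2.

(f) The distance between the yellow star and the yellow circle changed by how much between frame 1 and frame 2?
-2.6

Distance in frame 1: 6.5. Distance in frame 2: 3.9.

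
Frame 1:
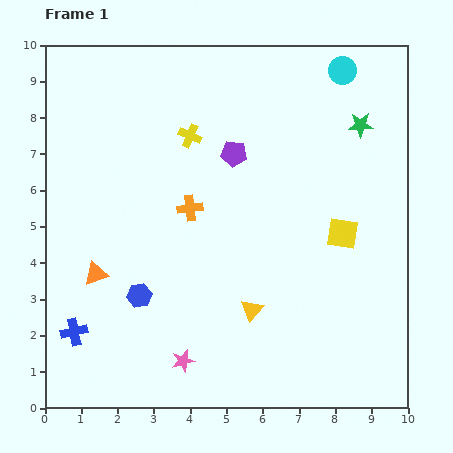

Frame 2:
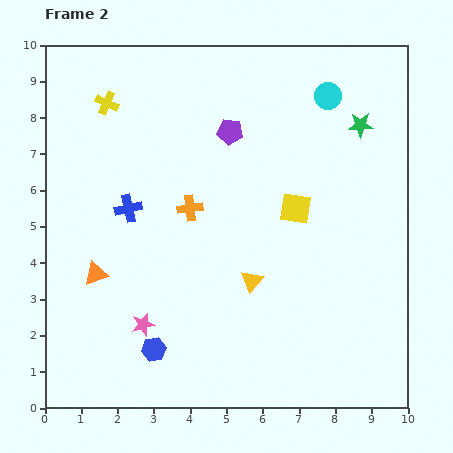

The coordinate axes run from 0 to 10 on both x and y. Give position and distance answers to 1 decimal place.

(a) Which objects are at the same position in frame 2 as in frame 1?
the green star, the orange cross, the orange triangle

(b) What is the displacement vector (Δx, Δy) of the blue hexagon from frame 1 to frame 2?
(0.4, -1.5)

The blue hexagon was at (2.6, 3.1) in frame 1 and (3.0, 1.6) in frame 2.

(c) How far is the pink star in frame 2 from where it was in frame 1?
1.5

The pink star moved from (3.8, 1.3) to (2.7, 2.3), a distance of √(1.1² + 1.0²) ≈ 1.5.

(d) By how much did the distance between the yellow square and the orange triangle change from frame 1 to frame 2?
-1.1

Distance in frame 1: 6.9. Distance in frame 2: 5.8.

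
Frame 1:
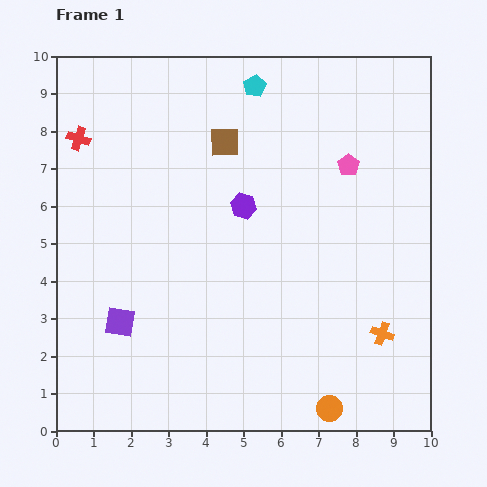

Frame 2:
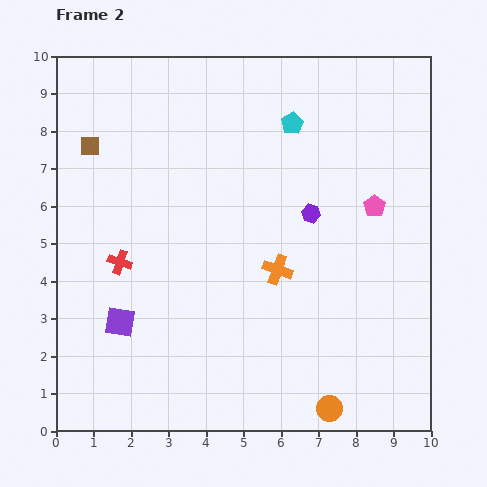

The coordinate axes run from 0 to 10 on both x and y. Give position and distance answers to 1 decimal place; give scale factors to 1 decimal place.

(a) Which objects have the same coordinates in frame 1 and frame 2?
the orange circle, the purple square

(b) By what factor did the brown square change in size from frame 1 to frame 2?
0.7×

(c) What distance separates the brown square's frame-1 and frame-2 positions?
3.6

The brown square moved from (4.5, 7.7) to (0.9, 7.6), a distance of √(3.6² + 0.1²) ≈ 3.6.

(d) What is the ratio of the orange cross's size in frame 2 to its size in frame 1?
1.3×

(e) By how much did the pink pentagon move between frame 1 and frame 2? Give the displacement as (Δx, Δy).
(0.7, -1.1)

The pink pentagon was at (7.8, 7.1) in frame 1 and (8.5, 6.0) in frame 2.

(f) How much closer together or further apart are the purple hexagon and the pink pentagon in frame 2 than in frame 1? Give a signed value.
-1.3

Distance in frame 1: 3.0. Distance in frame 2: 1.7.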